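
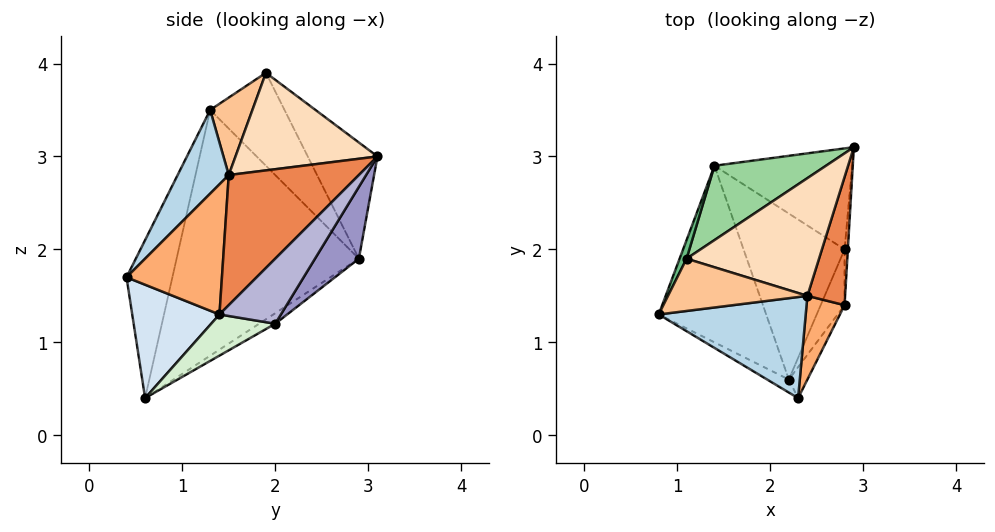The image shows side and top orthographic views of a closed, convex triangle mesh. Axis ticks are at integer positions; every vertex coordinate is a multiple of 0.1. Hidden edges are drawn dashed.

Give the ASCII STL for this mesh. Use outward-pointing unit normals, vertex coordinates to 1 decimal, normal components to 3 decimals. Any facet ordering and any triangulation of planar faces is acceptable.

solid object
 facet normal -0.582 -0.810 -0.080
  outer loop
   vertex 2.2 0.6 0.4
   vertex 2.3 0.4 1.7
   vertex 0.8 1.3 3.5
  endloop
 endfacet
 facet normal -0.915 -0.057 -0.400
  outer loop
   vertex 1.4 2.9 1.9
   vertex 2.2 0.6 0.4
   vertex 0.8 1.3 3.5
  endloop
 endfacet
 facet normal 0.365 -0.675 0.642
  outer loop
   vertex 2.4 1.5 2.8
   vertex 0.8 1.3 3.5
   vertex 2.3 0.4 1.7
  endloop
 endfacet
 facet normal 0.862 -0.487 -0.141
  outer loop
   vertex 2.8 1.4 1.3
   vertex 2.3 0.4 1.7
   vertex 2.2 0.6 0.4
  endloop
 endfacet
 facet normal 0.911 -0.318 0.264
  outer loop
   vertex 2.8 1.4 1.3
   vertex 2.9 3.1 3.0
   vertex 2.4 1.5 2.8
  endloop
 endfacet
 facet normal 0.901 -0.345 0.263
  outer loop
   vertex 2.8 1.4 1.3
   vertex 2.4 1.5 2.8
   vertex 2.3 0.4 1.7
  endloop
 endfacet
 facet normal 0.375 -0.637 0.674
  outer loop
   vertex 1.1 1.9 3.9
   vertex 0.8 1.3 3.5
   vertex 2.4 1.5 2.8
  endloop
 endfacet
 facet normal 0.570 -0.275 0.774
  outer loop
   vertex 1.1 1.9 3.9
   vertex 2.4 1.5 2.8
   vertex 2.9 3.1 3.0
  endloop
 endfacet
 facet normal -0.910 0.409 0.068
  outer loop
   vertex 1.1 1.9 3.9
   vertex 1.4 2.9 1.9
   vertex 0.8 1.3 3.5
  endloop
 endfacet
 facet normal -0.382 0.848 0.367
  outer loop
   vertex 1.1 1.9 3.9
   vertex 2.9 3.1 3.0
   vertex 1.4 2.9 1.9
  endloop
 endfacet
 facet normal -0.088 0.522 -0.848
  outer loop
   vertex 2.8 2.0 1.2
   vertex 2.2 0.6 0.4
   vertex 1.4 2.9 1.9
  endloop
 endfacet
 facet normal 0.862 -0.083 -0.500
  outer loop
   vertex 2.8 2.0 1.2
   vertex 2.8 1.4 1.3
   vertex 2.2 0.6 0.4
  endloop
 endfacet
 facet normal 0.268 0.815 -0.513
  outer loop
   vertex 2.8 2.0 1.2
   vertex 1.4 2.9 1.9
   vertex 2.9 3.1 3.0
  endloop
 endfacet
 facet normal 0.999 -0.008 -0.050
  outer loop
   vertex 2.8 2.0 1.2
   vertex 2.9 3.1 3.0
   vertex 2.8 1.4 1.3
  endloop
 endfacet
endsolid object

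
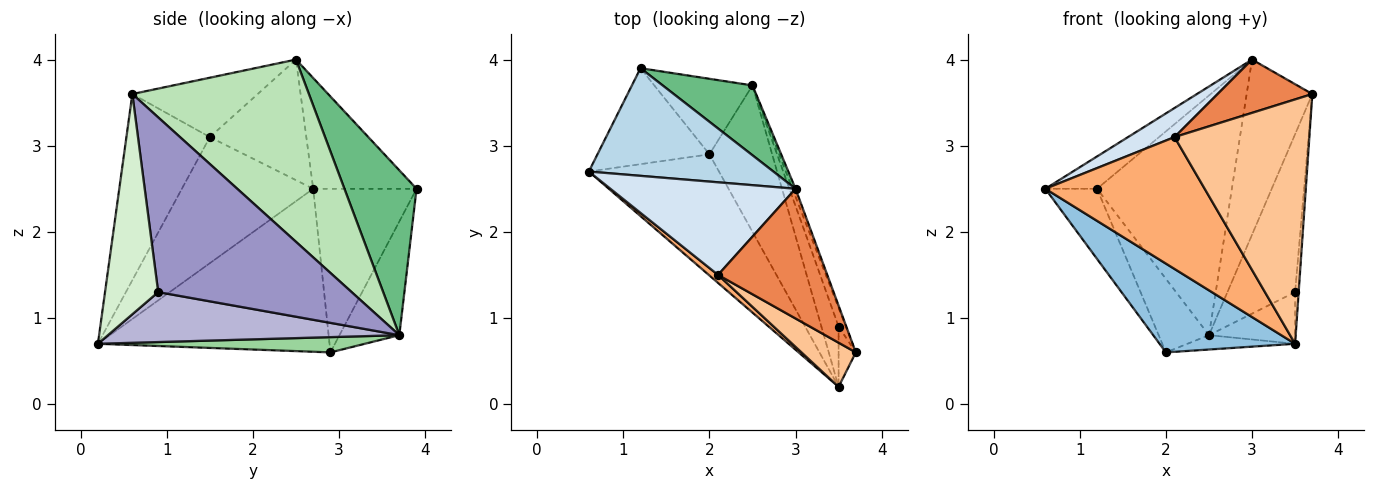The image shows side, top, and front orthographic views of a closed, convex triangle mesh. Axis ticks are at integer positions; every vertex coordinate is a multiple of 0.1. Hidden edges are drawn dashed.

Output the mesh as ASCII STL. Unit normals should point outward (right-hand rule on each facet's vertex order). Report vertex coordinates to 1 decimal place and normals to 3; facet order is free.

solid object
 facet normal -0.763 0.381 -0.522
  outer loop
   vertex 2.0 2.9 0.6
   vertex 0.6 2.7 2.5
   vertex 1.2 3.9 2.5
  endloop
 endfacet
 facet normal -0.711 -0.416 -0.567
  outer loop
   vertex 2.0 2.9 0.6
   vertex 3.5 0.2 0.7
   vertex 0.6 2.7 2.5
  endloop
 endfacet
 facet normal -0.498 0.249 0.830
  outer loop
   vertex 3.0 2.5 4.0
   vertex 1.2 3.9 2.5
   vertex 0.6 2.7 2.5
  endloop
 endfacet
 facet normal -0.528 -0.254 0.810
  outer loop
   vertex 2.1 1.5 3.1
   vertex 3.0 2.5 4.0
   vertex 0.6 2.7 2.5
  endloop
 endfacet
 facet normal -0.449 -0.339 0.826
  outer loop
   vertex 2.1 1.5 3.1
   vertex 3.7 0.6 3.6
   vertex 3.0 2.5 4.0
  endloop
 endfacet
 facet normal -0.635 -0.771 0.047
  outer loop
   vertex 2.1 1.5 3.1
   vertex 0.6 2.7 2.5
   vertex 3.5 0.2 0.7
  endloop
 endfacet
 facet normal -0.520 -0.840 0.152
  outer loop
   vertex 2.1 1.5 3.1
   vertex 3.5 0.2 0.7
   vertex 3.7 0.6 3.6
  endloop
 endfacet
 facet normal -0.638 0.537 -0.551
  outer loop
   vertex 2.5 3.7 0.8
   vertex 2.0 2.9 0.6
   vertex 1.2 3.9 2.5
  endloop
 endfacet
 facet normal 0.457 0.854 0.249
  outer loop
   vertex 2.5 3.7 0.8
   vertex 1.2 3.9 2.5
   vertex 3.0 2.5 4.0
  endloop
 endfacet
 facet normal 0.235 0.095 -0.967
  outer loop
   vertex 2.5 3.7 0.8
   vertex 3.5 0.2 0.7
   vertex 2.0 2.9 0.6
  endloop
 endfacet
 facet normal 0.937 0.349 -0.016
  outer loop
   vertex 2.5 3.7 0.8
   vertex 3.0 2.5 4.0
   vertex 3.7 0.6 3.6
  endloop
 endfacet
 facet normal 0.995 0.067 -0.078
  outer loop
   vertex 3.5 0.9 1.3
   vertex 3.7 0.6 3.6
   vertex 3.5 0.2 0.7
  endloop
 endfacet
 facet normal 0.943 0.330 -0.039
  outer loop
   vertex 3.5 0.9 1.3
   vertex 2.5 3.7 0.8
   vertex 3.7 0.6 3.6
  endloop
 endfacet
 facet normal 0.910 0.269 -0.314
  outer loop
   vertex 3.5 0.9 1.3
   vertex 3.5 0.2 0.7
   vertex 2.5 3.7 0.8
  endloop
 endfacet
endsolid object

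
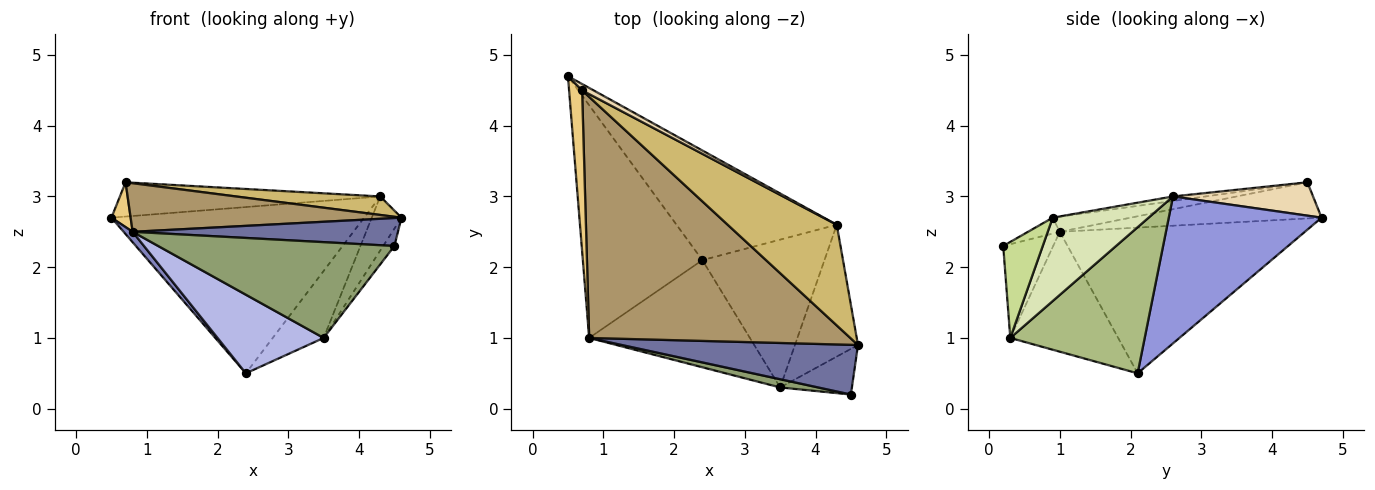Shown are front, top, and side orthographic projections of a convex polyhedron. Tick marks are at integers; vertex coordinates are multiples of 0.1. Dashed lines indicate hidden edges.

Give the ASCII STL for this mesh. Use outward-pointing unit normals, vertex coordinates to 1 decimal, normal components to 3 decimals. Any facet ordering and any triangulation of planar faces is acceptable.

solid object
 facet normal -0.059 -0.489 0.870
  outer loop
   vertex 0.8 1.0 2.5
   vertex 4.5 0.2 2.3
   vertex 4.6 0.9 2.7
  endloop
 endfacet
 facet normal -0.773 -0.028 -0.634
  outer loop
   vertex 0.8 1.0 2.5
   vertex 0.5 4.7 2.7
   vertex 2.4 2.1 0.5
  endloop
 endfacet
 facet normal 0.451 0.745 -0.492
  outer loop
   vertex 4.3 2.6 3.0
   vertex 2.4 2.1 0.5
   vertex 0.5 4.7 2.7
  endloop
 endfacet
 facet normal -0.515 -0.507 -0.691
  outer loop
   vertex 3.5 0.3 1.0
   vertex 0.8 1.0 2.5
   vertex 2.4 2.1 0.5
  endloop
 endfacet
 facet normal -0.206 -0.975 0.084
  outer loop
   vertex 3.5 0.3 1.0
   vertex 4.5 0.2 2.3
   vertex 0.8 1.0 2.5
  endloop
 endfacet
 facet normal 0.737 0.279 -0.616
  outer loop
   vertex 3.5 0.3 1.0
   vertex 2.4 2.1 0.5
   vertex 4.3 2.6 3.0
  endloop
 endfacet
 facet normal 0.781 0.222 -0.584
  outer loop
   vertex 3.5 0.3 1.0
   vertex 4.6 0.9 2.7
   vertex 4.5 0.2 2.3
  endloop
 endfacet
 facet normal 0.774 0.240 -0.586
  outer loop
   vertex 3.5 0.3 1.0
   vertex 4.3 2.6 3.0
   vertex 4.6 0.9 2.7
  endloop
 endfacet
 facet normal -0.057 -0.197 0.979
  outer loop
   vertex 0.7 4.5 3.2
   vertex 0.8 1.0 2.5
   vertex 4.6 0.9 2.7
  endloop
 endfacet
 facet normal -0.041 -0.181 0.983
  outer loop
   vertex 0.7 4.5 3.2
   vertex 4.6 0.9 2.7
   vertex 4.3 2.6 3.0
  endloop
 endfacet
 facet normal -0.937 -0.094 0.337
  outer loop
   vertex 0.7 4.5 3.2
   vertex 0.5 4.7 2.7
   vertex 0.8 1.0 2.5
  endloop
 endfacet
 facet normal 0.468 0.869 0.161
  outer loop
   vertex 0.7 4.5 3.2
   vertex 4.3 2.6 3.0
   vertex 0.5 4.7 2.7
  endloop
 endfacet
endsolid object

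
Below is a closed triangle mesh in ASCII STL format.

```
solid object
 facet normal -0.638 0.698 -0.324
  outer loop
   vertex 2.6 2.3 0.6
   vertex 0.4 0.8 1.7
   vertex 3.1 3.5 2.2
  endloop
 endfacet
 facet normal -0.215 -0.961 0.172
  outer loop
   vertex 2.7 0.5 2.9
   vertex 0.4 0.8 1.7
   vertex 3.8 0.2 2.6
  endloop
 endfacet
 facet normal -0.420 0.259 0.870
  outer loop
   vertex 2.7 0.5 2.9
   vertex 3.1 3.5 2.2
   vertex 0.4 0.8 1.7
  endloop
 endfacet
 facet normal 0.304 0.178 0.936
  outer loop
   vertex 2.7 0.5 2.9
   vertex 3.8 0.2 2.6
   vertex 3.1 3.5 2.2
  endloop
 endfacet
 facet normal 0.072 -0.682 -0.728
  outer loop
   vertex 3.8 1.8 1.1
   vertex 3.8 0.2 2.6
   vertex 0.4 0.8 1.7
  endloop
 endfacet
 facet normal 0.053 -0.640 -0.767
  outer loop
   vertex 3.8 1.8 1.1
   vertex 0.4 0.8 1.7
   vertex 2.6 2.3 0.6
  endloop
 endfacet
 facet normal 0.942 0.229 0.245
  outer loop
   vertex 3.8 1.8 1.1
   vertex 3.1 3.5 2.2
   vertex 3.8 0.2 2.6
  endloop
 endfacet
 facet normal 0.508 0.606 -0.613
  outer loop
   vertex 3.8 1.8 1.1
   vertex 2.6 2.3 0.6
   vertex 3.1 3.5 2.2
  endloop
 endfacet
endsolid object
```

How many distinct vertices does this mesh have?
6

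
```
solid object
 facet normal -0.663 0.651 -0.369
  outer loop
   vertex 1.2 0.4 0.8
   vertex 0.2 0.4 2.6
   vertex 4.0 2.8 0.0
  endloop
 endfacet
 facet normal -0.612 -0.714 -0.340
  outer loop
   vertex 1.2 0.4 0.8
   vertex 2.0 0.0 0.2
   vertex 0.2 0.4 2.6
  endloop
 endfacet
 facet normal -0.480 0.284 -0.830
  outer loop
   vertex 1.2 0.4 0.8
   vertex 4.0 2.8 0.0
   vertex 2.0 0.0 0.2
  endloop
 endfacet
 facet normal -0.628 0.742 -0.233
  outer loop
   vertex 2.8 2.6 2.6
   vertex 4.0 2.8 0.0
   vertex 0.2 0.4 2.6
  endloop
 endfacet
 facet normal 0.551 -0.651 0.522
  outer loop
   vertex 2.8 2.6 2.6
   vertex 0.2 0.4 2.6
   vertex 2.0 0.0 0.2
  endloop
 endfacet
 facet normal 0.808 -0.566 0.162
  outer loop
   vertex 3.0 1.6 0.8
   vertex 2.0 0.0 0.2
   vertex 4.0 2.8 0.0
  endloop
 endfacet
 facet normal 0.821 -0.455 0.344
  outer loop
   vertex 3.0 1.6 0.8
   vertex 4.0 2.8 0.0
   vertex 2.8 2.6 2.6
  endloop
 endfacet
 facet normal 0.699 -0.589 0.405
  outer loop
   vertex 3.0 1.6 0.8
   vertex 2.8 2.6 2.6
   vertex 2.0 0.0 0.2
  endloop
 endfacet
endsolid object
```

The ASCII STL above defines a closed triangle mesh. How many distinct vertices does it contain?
6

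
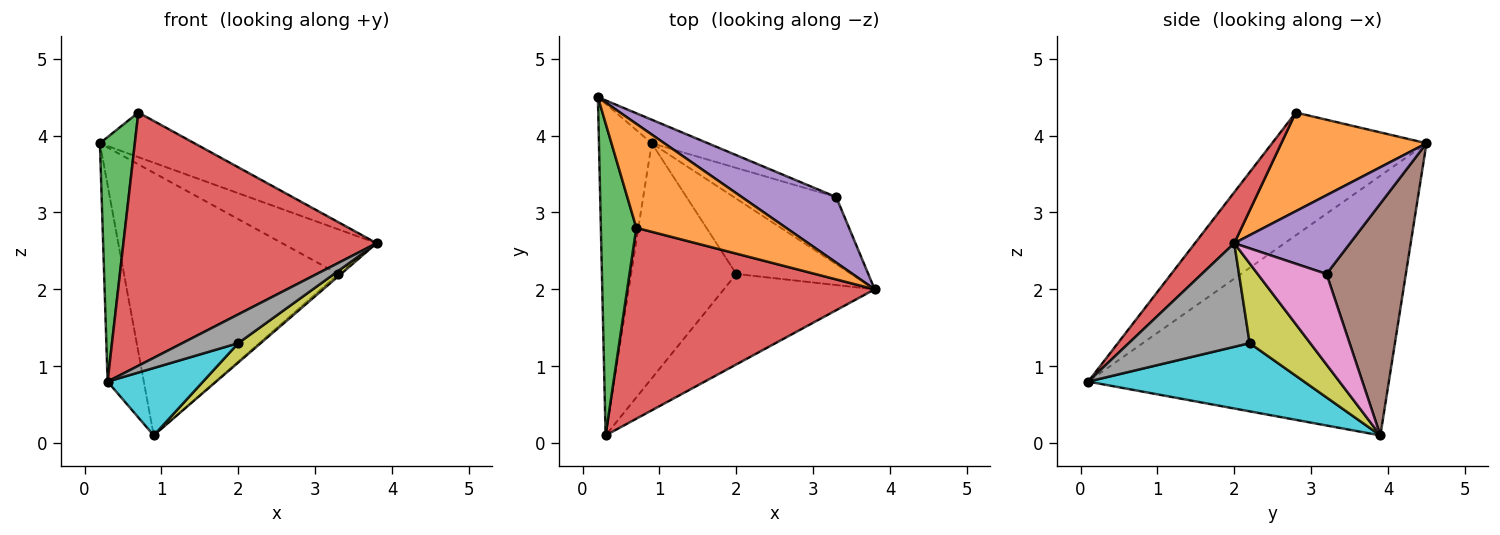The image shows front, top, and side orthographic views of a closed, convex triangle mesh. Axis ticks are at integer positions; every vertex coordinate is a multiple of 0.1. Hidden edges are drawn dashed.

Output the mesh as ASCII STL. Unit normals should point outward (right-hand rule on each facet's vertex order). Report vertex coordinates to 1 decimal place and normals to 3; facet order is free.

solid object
 facet normal -0.973 0.117 -0.198
  outer loop
   vertex 0.9 3.9 0.1
   vertex 0.3 0.1 0.8
   vertex 0.2 4.5 3.9
  endloop
 endfacet
 facet normal 0.518 0.337 0.786
  outer loop
   vertex 0.7 2.8 4.3
   vertex 3.8 2.0 2.6
   vertex 0.2 4.5 3.9
  endloop
 endfacet
 facet normal -0.939 -0.212 0.271
  outer loop
   vertex 0.7 2.8 4.3
   vertex 0.2 4.5 3.9
   vertex 0.3 0.1 0.8
  endloop
 endfacet
 facet normal 0.123 -0.793 0.597
  outer loop
   vertex 0.7 2.8 4.3
   vertex 0.3 0.1 0.8
   vertex 3.8 2.0 2.6
  endloop
 endfacet
 facet normal 0.568 0.463 0.681
  outer loop
   vertex 3.3 3.2 2.2
   vertex 0.2 4.5 3.9
   vertex 3.8 2.0 2.6
  endloop
 endfacet
 facet normal 0.346 0.935 -0.084
  outer loop
   vertex 3.3 3.2 2.2
   vertex 0.9 3.9 0.1
   vertex 0.2 4.5 3.9
  endloop
 endfacet
 facet normal 0.663 0.027 -0.748
  outer loop
   vertex 3.3 3.2 2.2
   vertex 3.8 2.0 2.6
   vertex 0.9 3.9 0.1
  endloop
 endfacet
 facet normal 0.548 -0.254 -0.797
  outer loop
   vertex 2.0 2.2 1.3
   vertex 3.8 2.0 2.6
   vertex 0.3 0.1 0.8
  endloop
 endfacet
 facet normal 0.558 -0.207 -0.804
  outer loop
   vertex 2.0 2.2 1.3
   vertex 0.9 3.9 0.1
   vertex 3.8 2.0 2.6
  endloop
 endfacet
 facet normal 0.529 -0.234 -0.816
  outer loop
   vertex 2.0 2.2 1.3
   vertex 0.3 0.1 0.8
   vertex 0.9 3.9 0.1
  endloop
 endfacet
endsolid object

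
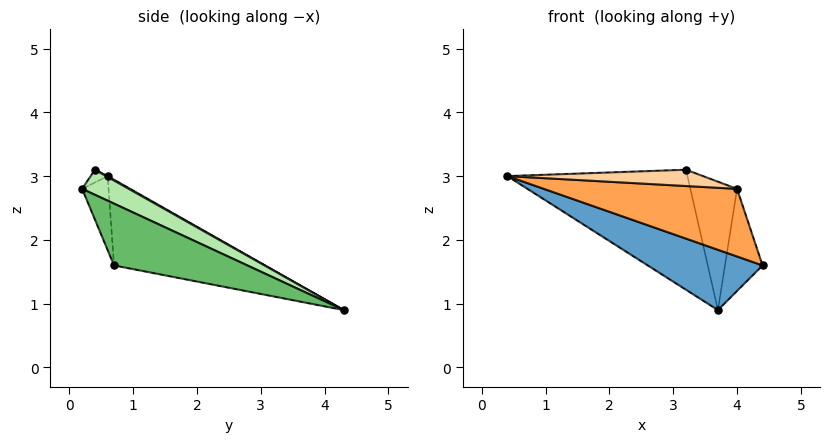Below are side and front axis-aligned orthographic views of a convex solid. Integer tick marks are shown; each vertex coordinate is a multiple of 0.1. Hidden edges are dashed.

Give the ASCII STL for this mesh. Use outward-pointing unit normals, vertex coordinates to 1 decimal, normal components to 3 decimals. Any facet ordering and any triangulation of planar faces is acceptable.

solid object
 facet normal -0.315 -0.240 -0.918
  outer loop
   vertex 3.7 4.3 0.9
   vertex 4.4 0.7 1.6
   vertex 0.4 0.6 3.0
  endloop
 endfacet
 facet normal 0.004 0.491 0.871
  outer loop
   vertex 3.2 0.4 3.1
   vertex 3.7 4.3 0.9
   vertex 0.4 0.6 3.0
  endloop
 endfacet
 facet normal -0.123 -0.901 -0.416
  outer loop
   vertex 4.0 0.2 2.8
   vertex 0.4 0.6 3.0
   vertex 4.4 0.7 1.6
  endloop
 endfacet
 facet normal -0.079 -0.914 0.397
  outer loop
   vertex 4.0 0.2 2.8
   vertex 3.2 0.4 3.1
   vertex 0.4 0.6 3.0
  endloop
 endfacet
 facet normal 0.883 0.249 0.398
  outer loop
   vertex 4.0 0.2 2.8
   vertex 4.4 0.7 1.6
   vertex 3.7 4.3 0.9
  endloop
 endfacet
 facet normal 0.408 0.408 0.816
  outer loop
   vertex 4.0 0.2 2.8
   vertex 3.7 4.3 0.9
   vertex 3.2 0.4 3.1
  endloop
 endfacet
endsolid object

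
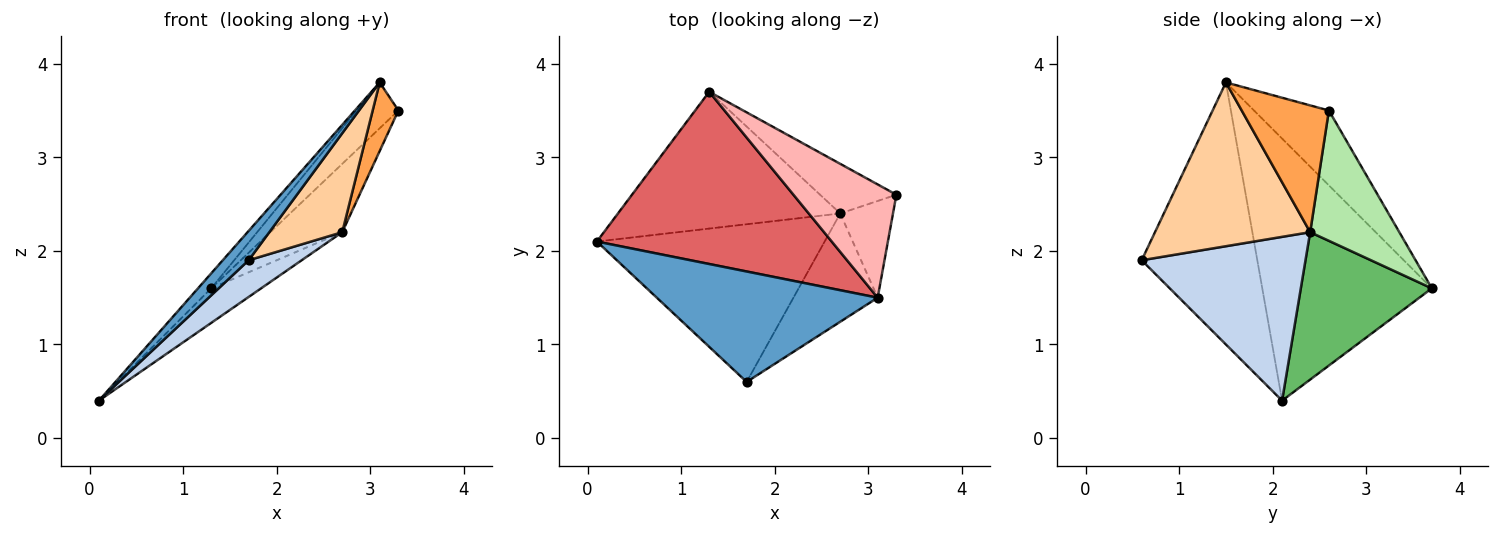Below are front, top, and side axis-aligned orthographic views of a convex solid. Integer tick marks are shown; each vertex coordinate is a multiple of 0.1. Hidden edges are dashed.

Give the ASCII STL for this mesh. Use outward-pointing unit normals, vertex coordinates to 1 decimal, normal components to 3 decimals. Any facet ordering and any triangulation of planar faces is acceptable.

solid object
 facet normal -0.754 -0.169 0.635
  outer loop
   vertex 3.1 1.5 3.8
   vertex 0.1 2.1 0.4
   vertex 1.7 0.6 1.9
  endloop
 endfacet
 facet normal 0.574 -0.186 -0.798
  outer loop
   vertex 2.7 2.4 2.2
   vertex 1.7 0.6 1.9
   vertex 0.1 2.1 0.4
  endloop
 endfacet
 facet normal 0.891 -0.263 -0.371
  outer loop
   vertex 2.7 2.4 2.2
   vertex 3.3 2.6 3.5
   vertex 3.1 1.5 3.8
  endloop
 endfacet
 facet normal 0.821 -0.386 -0.422
  outer loop
   vertex 2.7 2.4 2.2
   vertex 3.1 1.5 3.8
   vertex 1.7 0.6 1.9
  endloop
 endfacet
 facet normal 0.541 0.206 -0.816
  outer loop
   vertex 1.3 3.7 1.6
   vertex 2.7 2.4 2.2
   vertex 0.1 2.1 0.4
  endloop
 endfacet
 facet normal 0.708 0.571 -0.415
  outer loop
   vertex 1.3 3.7 1.6
   vertex 3.3 2.6 3.5
   vertex 2.7 2.4 2.2
  endloop
 endfacet
 facet normal -0.743 0.058 0.666
  outer loop
   vertex 1.3 3.7 1.6
   vertex 0.1 2.1 0.4
   vertex 3.1 1.5 3.8
  endloop
 endfacet
 facet normal -0.559 0.311 0.769
  outer loop
   vertex 1.3 3.7 1.6
   vertex 3.1 1.5 3.8
   vertex 3.3 2.6 3.5
  endloop
 endfacet
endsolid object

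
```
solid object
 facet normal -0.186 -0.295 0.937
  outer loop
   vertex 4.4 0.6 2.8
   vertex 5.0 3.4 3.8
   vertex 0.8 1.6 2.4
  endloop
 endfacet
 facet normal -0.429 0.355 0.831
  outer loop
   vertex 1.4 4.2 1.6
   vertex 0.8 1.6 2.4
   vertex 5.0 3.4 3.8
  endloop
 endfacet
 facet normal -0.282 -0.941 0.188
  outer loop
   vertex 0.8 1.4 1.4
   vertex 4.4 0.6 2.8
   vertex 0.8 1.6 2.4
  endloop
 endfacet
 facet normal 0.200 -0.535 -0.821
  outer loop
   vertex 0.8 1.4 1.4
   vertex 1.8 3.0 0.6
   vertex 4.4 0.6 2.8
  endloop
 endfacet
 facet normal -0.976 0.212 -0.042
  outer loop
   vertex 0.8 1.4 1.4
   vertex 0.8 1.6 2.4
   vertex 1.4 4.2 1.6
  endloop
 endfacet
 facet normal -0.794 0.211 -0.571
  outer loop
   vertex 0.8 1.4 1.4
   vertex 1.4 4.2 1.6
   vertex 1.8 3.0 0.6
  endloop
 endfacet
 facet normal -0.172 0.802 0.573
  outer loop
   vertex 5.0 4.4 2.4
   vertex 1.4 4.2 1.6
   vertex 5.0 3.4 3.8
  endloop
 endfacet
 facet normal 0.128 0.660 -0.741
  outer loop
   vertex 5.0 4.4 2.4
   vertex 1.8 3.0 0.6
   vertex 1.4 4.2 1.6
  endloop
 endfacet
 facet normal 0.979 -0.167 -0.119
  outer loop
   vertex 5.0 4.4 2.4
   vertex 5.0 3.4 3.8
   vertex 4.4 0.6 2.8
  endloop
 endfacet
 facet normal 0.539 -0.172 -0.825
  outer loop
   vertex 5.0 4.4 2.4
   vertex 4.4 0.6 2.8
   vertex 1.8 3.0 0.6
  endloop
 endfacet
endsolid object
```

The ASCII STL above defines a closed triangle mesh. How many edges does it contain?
15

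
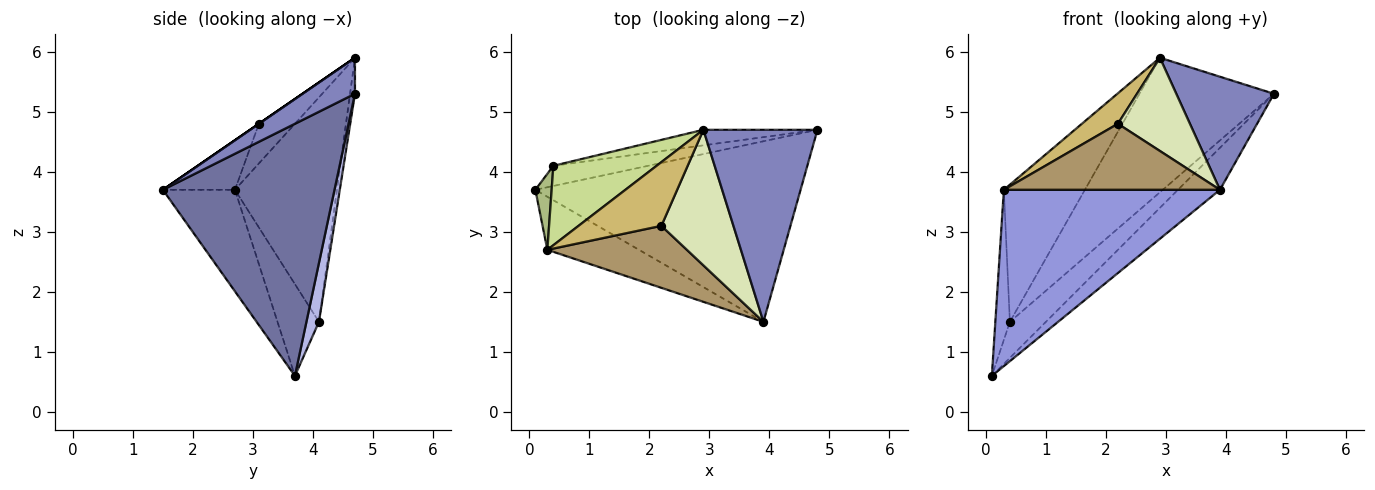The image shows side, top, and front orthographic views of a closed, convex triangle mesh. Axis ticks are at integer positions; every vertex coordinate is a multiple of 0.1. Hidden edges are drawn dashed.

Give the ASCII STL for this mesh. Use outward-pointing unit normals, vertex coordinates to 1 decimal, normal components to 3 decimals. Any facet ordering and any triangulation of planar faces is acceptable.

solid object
 facet normal 0.679 0.166 -0.715
  outer loop
   vertex 3.9 1.5 3.7
   vertex 0.1 3.7 0.6
   vertex 4.8 4.7 5.3
  endloop
 endfacet
 facet normal 0.263 -0.490 0.831
  outer loop
   vertex 2.9 4.7 5.9
   vertex 3.9 1.5 3.7
   vertex 4.8 4.7 5.3
  endloop
 endfacet
 facet normal -0.304 -0.912 -0.275
  outer loop
   vertex 0.3 2.7 3.7
   vertex 0.1 3.7 0.6
   vertex 3.9 1.5 3.7
  endloop
 endfacet
 facet normal 0.290 0.835 -0.468
  outer loop
   vertex 0.4 4.1 1.5
   vertex 4.8 4.7 5.3
   vertex 0.1 3.7 0.6
  endloop
 endfacet
 facet normal -0.036 0.993 -0.115
  outer loop
   vertex 0.4 4.1 1.5
   vertex 2.9 4.7 5.9
   vertex 4.8 4.7 5.3
  endloop
 endfacet
 facet normal -0.931 0.326 0.165
  outer loop
   vertex 0.4 4.1 1.5
   vertex 0.1 3.7 0.6
   vertex 0.3 2.7 3.7
  endloop
 endfacet
 facet normal -0.737 0.585 0.339
  outer loop
   vertex 0.4 4.1 1.5
   vertex 0.3 2.7 3.7
   vertex 2.9 4.7 5.9
  endloop
 endfacet
 facet normal 0.000 -0.567 0.824
  outer loop
   vertex 2.2 3.1 4.8
   vertex 3.9 1.5 3.7
   vertex 2.9 4.7 5.9
  endloop
 endfacet
 facet normal -0.236 -0.708 0.665
  outer loop
   vertex 2.2 3.1 4.8
   vertex 0.3 2.7 3.7
   vertex 3.9 1.5 3.7
  endloop
 endfacet
 facet normal -0.396 -0.396 0.828
  outer loop
   vertex 2.2 3.1 4.8
   vertex 2.9 4.7 5.9
   vertex 0.3 2.7 3.7
  endloop
 endfacet
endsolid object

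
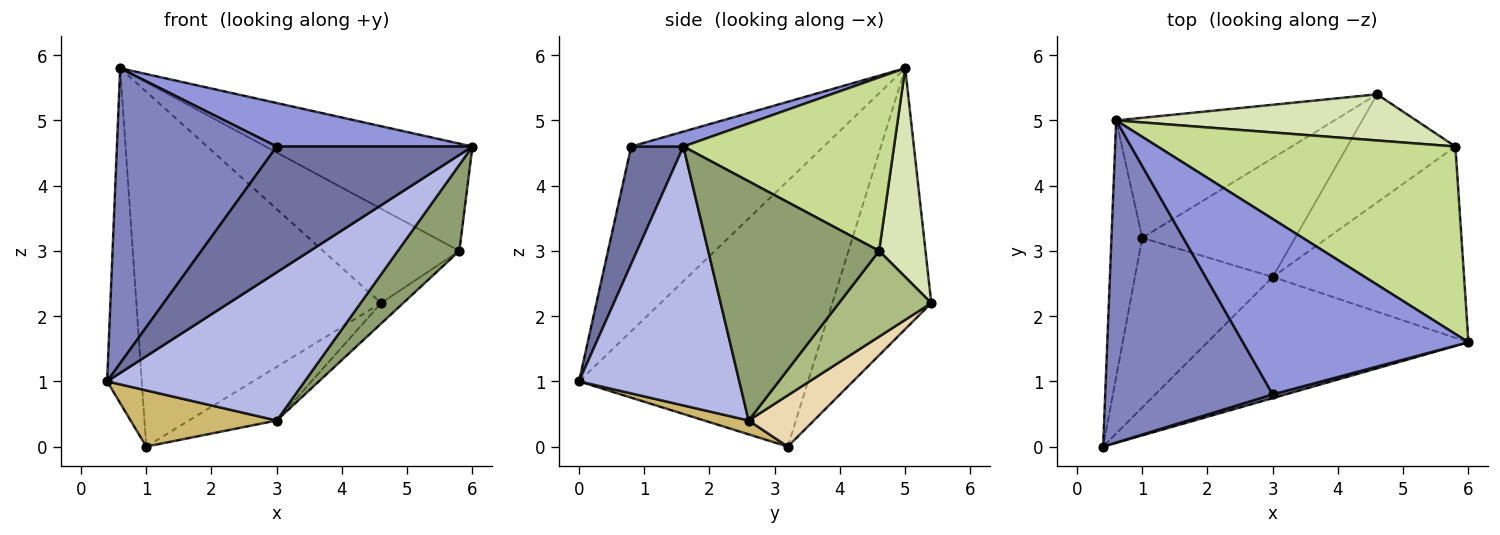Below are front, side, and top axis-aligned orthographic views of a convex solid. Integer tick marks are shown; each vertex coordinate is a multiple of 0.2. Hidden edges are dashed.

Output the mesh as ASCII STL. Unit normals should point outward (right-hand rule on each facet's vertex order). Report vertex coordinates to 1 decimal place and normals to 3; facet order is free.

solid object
 facet normal 0.258 -0.966 0.029
  outer loop
   vertex 3.0 0.8 4.6
   vertex 0.4 0.0 1.0
   vertex 6.0 1.6 4.6
  endloop
 endfacet
 facet normal -0.631 -0.524 0.572
  outer loop
   vertex 3.0 0.8 4.6
   vertex 0.6 5.0 5.8
   vertex 0.4 0.0 1.0
  endloop
 endfacet
 facet normal 0.064 -0.240 0.969
  outer loop
   vertex 3.0 0.8 4.6
   vertex 6.0 1.6 4.6
   vertex 0.6 5.0 5.8
  endloop
 endfacet
 facet normal 0.532 -0.656 -0.536
  outer loop
   vertex 3.0 2.6 0.4
   vertex 6.0 1.6 4.6
   vertex 0.4 0.0 1.0
  endloop
 endfacet
 facet normal 0.752 -0.271 -0.601
  outer loop
   vertex 5.8 4.6 3.0
   vertex 6.0 1.6 4.6
   vertex 3.0 2.6 0.4
  endloop
 endfacet
 facet normal 0.615 0.147 -0.775
  outer loop
   vertex 5.8 4.6 3.0
   vertex 3.0 2.6 0.4
   vertex 4.6 5.4 2.2
  endloop
 endfacet
 facet normal 0.451 0.443 0.775
  outer loop
   vertex 5.8 4.6 3.0
   vertex 0.6 5.0 5.8
   vertex 6.0 1.6 4.6
  endloop
 endfacet
 facet normal 0.292 0.859 0.420
  outer loop
   vertex 5.8 4.6 3.0
   vertex 4.6 5.4 2.2
   vertex 0.6 5.0 5.8
  endloop
 endfacet
 facet normal -0.982 0.149 -0.114
  outer loop
   vertex 1.0 3.2 0.0
   vertex 0.4 0.0 1.0
   vertex 0.6 5.0 5.8
  endloop
 endfacet
 facet normal 0.095 -0.313 -0.945
  outer loop
   vertex 1.0 3.2 0.0
   vertex 3.0 2.6 0.4
   vertex 0.4 0.0 1.0
  endloop
 endfacet
 facet normal -0.358 0.885 -0.299
  outer loop
   vertex 1.0 3.2 0.0
   vertex 0.6 5.0 5.8
   vertex 4.6 5.4 2.2
  endloop
 endfacet
 facet normal 0.292 0.393 -0.872
  outer loop
   vertex 1.0 3.2 0.0
   vertex 4.6 5.4 2.2
   vertex 3.0 2.6 0.4
  endloop
 endfacet
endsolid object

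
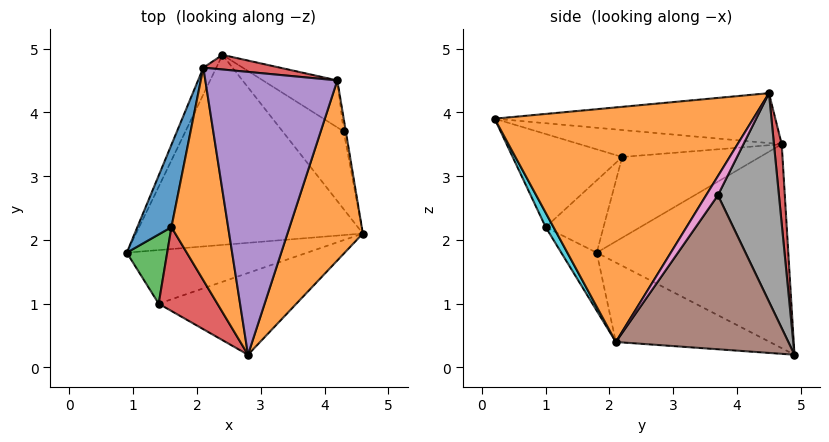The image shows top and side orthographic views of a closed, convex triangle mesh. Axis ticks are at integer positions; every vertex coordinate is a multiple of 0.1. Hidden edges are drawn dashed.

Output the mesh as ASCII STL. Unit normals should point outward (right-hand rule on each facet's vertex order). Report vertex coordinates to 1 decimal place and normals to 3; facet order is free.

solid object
 facet normal -0.314 -0.311 -0.897
  outer loop
   vertex 2.4 4.9 0.2
   vertex 4.6 2.1 0.4
   vertex 0.9 1.8 1.8
  endloop
 endfacet
 facet normal 0.902 -0.321 0.290
  outer loop
   vertex 2.8 0.2 3.9
   vertex 4.6 2.1 0.4
   vertex 4.2 4.5 4.3
  endloop
 endfacet
 facet normal -0.910 0.410 -0.058
  outer loop
   vertex 2.1 4.7 3.5
   vertex 2.4 4.9 0.2
   vertex 0.9 1.8 1.8
  endloop
 endfacet
 facet normal 0.069 0.995 0.067
  outer loop
   vertex 2.1 4.7 3.5
   vertex 4.2 4.5 4.3
   vertex 2.4 4.9 0.2
  endloop
 endfacet
 facet normal -0.354 0.028 0.935
  outer loop
   vertex 2.1 4.7 3.5
   vertex 2.8 0.2 3.9
   vertex 4.2 4.5 4.3
  endloop
 endfacet
 facet normal 0.760 0.576 -0.301
  outer loop
   vertex 4.3 3.7 2.7
   vertex 4.6 2.1 0.4
   vertex 2.4 4.9 0.2
  endloop
 endfacet
 facet normal 0.940 0.326 -0.104
  outer loop
   vertex 4.3 3.7 2.7
   vertex 4.2 4.5 4.3
   vertex 4.6 2.1 0.4
  endloop
 endfacet
 facet normal 0.739 0.620 -0.264
  outer loop
   vertex 4.3 3.7 2.7
   vertex 2.4 4.9 0.2
   vertex 4.2 4.5 4.3
  endloop
 endfacet
 facet normal -0.255 -0.555 -0.792
  outer loop
   vertex 1.4 1.0 2.2
   vertex 0.9 1.8 1.8
   vertex 4.6 2.1 0.4
  endloop
 endfacet
 facet normal 0.048 -0.888 -0.457
  outer loop
   vertex 1.4 1.0 2.2
   vertex 4.6 2.1 0.4
   vertex 2.8 0.2 3.9
  endloop
 endfacet
 facet normal -0.911 0.151 0.385
  outer loop
   vertex 1.6 2.2 3.3
   vertex 2.1 4.7 3.5
   vertex 0.9 1.8 1.8
  endloop
 endfacet
 facet normal -0.429 0.014 0.903
  outer loop
   vertex 1.6 2.2 3.3
   vertex 2.8 0.2 3.9
   vertex 2.1 4.7 3.5
  endloop
 endfacet
 facet normal -0.836 -0.289 0.467
  outer loop
   vertex 1.6 2.2 3.3
   vertex 0.9 1.8 1.8
   vertex 1.4 1.0 2.2
  endloop
 endfacet
 facet normal -0.799 -0.328 0.504
  outer loop
   vertex 1.6 2.2 3.3
   vertex 1.4 1.0 2.2
   vertex 2.8 0.2 3.9
  endloop
 endfacet
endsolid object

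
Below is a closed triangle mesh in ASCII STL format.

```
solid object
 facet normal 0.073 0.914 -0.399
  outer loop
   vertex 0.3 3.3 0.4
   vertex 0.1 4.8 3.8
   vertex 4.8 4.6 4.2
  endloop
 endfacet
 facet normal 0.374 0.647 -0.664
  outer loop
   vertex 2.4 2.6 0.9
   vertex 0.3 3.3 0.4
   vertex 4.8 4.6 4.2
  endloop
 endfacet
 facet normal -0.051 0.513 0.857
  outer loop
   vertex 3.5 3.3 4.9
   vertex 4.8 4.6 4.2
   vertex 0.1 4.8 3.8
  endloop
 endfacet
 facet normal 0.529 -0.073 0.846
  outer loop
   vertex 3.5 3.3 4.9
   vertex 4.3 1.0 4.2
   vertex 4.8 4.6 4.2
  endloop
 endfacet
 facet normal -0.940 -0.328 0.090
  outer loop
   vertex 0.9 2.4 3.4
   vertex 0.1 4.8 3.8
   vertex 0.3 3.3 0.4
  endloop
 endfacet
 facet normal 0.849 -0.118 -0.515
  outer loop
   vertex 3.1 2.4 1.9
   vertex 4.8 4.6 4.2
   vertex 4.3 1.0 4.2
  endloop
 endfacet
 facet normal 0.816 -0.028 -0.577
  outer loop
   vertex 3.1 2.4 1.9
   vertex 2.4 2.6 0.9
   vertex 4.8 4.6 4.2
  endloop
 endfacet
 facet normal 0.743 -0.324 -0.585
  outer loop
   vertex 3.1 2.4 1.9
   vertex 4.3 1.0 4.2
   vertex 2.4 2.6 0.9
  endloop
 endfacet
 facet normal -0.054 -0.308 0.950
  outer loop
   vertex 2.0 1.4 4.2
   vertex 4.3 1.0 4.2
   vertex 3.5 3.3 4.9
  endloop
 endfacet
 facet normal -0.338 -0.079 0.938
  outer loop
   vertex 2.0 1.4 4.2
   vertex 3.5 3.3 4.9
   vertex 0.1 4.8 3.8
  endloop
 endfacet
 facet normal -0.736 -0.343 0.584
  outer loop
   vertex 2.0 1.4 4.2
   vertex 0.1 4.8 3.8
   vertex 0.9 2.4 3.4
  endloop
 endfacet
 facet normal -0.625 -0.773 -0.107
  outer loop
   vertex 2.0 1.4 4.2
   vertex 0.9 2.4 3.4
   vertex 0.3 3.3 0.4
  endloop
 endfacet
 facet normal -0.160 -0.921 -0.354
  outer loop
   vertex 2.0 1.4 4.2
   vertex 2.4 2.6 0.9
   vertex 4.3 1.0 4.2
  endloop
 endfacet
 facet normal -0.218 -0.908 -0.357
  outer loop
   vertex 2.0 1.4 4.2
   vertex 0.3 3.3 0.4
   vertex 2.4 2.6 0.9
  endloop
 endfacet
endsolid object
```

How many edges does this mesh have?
21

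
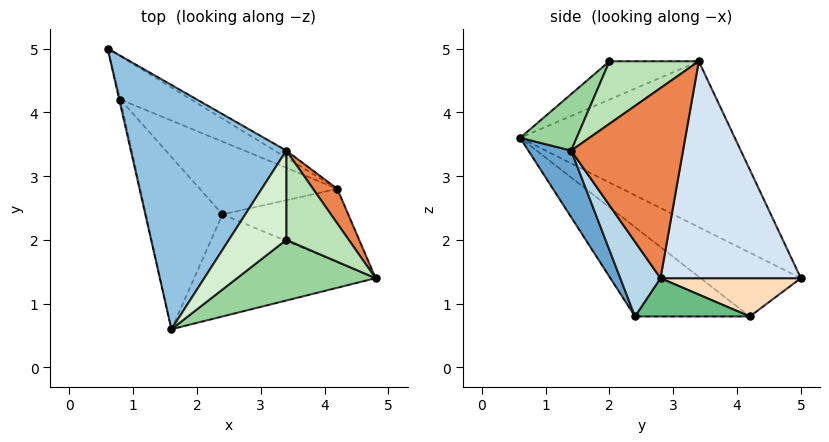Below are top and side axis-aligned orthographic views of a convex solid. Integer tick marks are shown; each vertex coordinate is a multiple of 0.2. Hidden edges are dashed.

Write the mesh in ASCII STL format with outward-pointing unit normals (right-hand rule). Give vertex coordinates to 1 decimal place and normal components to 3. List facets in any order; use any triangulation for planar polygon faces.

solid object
 facet normal 0.182 -0.850 -0.495
  outer loop
   vertex 2.4 2.4 0.8
   vertex 4.8 1.4 3.4
   vertex 1.6 0.6 3.6
  endloop
 endfacet
 facet normal -0.719 0.173 0.673
  outer loop
   vertex 3.4 3.4 4.8
   vertex 0.6 5.0 1.4
   vertex 1.6 0.6 3.6
  endloop
 endfacet
 facet normal 0.360 -0.710 -0.605
  outer loop
   vertex 4.2 2.8 1.4
   vertex 4.8 1.4 3.4
   vertex 2.4 2.4 0.8
  endloop
 endfacet
 facet normal 0.521 0.853 -0.028
  outer loop
   vertex 4.2 2.8 1.4
   vertex 0.6 5.0 1.4
   vertex 3.4 3.4 4.8
  endloop
 endfacet
 facet normal 0.848 0.518 0.108
  outer loop
   vertex 4.2 2.8 1.4
   vertex 3.4 3.4 4.8
   vertex 4.8 1.4 3.4
  endloop
 endfacet
 facet normal -0.973 -0.230 -0.018
  outer loop
   vertex 0.8 4.2 0.8
   vertex 1.6 0.6 3.6
   vertex 0.6 5.0 1.4
  endloop
 endfacet
 facet normal -0.629 -0.559 -0.539
  outer loop
   vertex 0.8 4.2 0.8
   vertex 2.4 2.4 0.8
   vertex 1.6 0.6 3.6
  endloop
 endfacet
 facet normal 0.375 0.614 -0.694
  outer loop
   vertex 0.8 4.2 0.8
   vertex 0.6 5.0 1.4
   vertex 4.2 2.8 1.4
  endloop
 endfacet
 facet normal 0.261 0.232 -0.937
  outer loop
   vertex 0.8 4.2 0.8
   vertex 4.2 2.8 1.4
   vertex 2.4 2.4 0.8
  endloop
 endfacet
 facet normal 0.233 -0.788 0.570
  outer loop
   vertex 3.4 2.0 4.8
   vertex 1.6 0.6 3.6
   vertex 4.8 1.4 3.4
  endloop
 endfacet
 facet normal 0.707 0.000 0.707
  outer loop
   vertex 3.4 2.0 4.8
   vertex 4.8 1.4 3.4
   vertex 3.4 3.4 4.8
  endloop
 endfacet
 facet normal -0.555 0.000 0.832
  outer loop
   vertex 3.4 2.0 4.8
   vertex 3.4 3.4 4.8
   vertex 1.6 0.6 3.6
  endloop
 endfacet
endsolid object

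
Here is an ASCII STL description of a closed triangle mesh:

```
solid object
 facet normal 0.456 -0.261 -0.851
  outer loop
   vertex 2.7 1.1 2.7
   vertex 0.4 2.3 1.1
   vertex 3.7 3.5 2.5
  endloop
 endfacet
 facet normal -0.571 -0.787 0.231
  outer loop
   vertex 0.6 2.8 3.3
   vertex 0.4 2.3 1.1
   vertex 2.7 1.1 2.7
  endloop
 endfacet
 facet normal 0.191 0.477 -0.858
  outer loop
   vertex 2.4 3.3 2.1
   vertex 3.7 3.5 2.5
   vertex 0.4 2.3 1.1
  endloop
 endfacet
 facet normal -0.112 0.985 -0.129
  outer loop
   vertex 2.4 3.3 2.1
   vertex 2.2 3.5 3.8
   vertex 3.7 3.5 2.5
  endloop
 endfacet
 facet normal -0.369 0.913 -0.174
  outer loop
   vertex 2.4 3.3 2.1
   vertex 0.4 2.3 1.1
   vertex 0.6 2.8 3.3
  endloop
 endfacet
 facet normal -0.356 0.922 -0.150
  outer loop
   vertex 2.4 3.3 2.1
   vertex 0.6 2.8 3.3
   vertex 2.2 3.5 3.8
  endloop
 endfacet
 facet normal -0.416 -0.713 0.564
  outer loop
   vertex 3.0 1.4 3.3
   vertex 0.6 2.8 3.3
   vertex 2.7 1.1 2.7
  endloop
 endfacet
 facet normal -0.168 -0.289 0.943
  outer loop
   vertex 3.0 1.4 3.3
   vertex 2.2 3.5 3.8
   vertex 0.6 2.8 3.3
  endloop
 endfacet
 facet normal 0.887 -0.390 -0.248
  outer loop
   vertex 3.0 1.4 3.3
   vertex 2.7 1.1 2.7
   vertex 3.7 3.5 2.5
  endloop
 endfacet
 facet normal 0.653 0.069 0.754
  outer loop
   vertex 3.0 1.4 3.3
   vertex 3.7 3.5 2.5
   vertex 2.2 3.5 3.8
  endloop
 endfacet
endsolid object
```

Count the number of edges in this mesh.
15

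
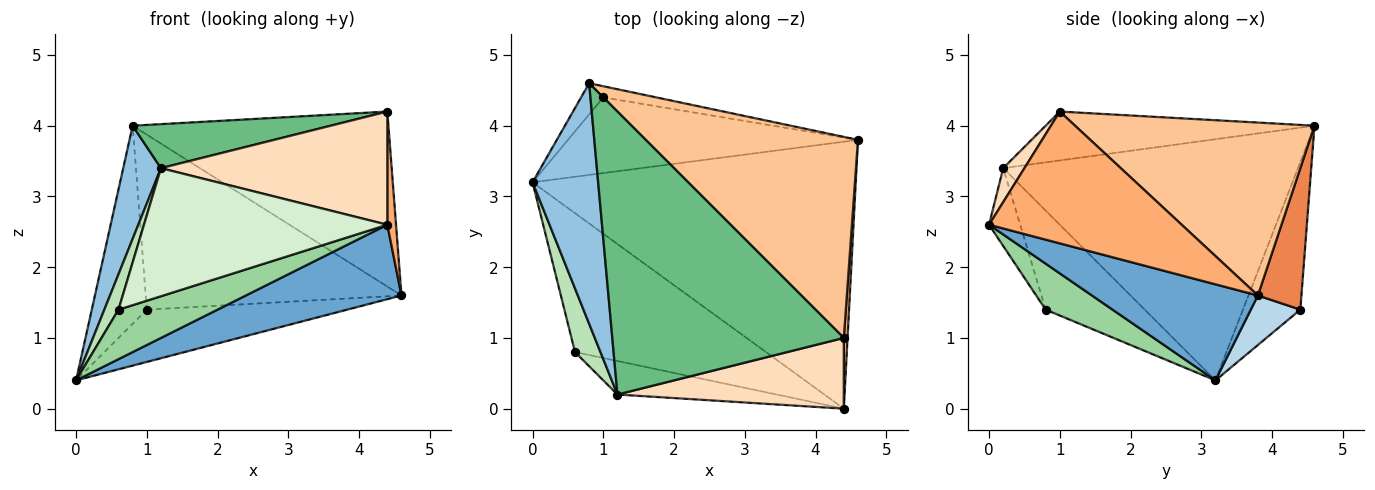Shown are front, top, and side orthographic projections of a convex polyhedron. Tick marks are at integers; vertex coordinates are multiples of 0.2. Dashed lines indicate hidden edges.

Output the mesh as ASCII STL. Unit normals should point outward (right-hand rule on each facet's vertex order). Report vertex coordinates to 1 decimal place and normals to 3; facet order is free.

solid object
 facet normal 0.275 -0.258 -0.926
  outer loop
   vertex 4.4 0.0 2.6
   vertex 0.0 3.2 0.4
   vertex 4.6 3.8 1.6
  endloop
 endfacet
 facet normal -0.958 -0.123 0.260
  outer loop
   vertex 1.2 0.2 3.4
   vertex 0.8 4.6 4.0
   vertex 0.0 3.2 0.4
  endloop
 endfacet
 facet normal 0.139 0.563 -0.815
  outer loop
   vertex 1.0 4.4 1.4
   vertex 4.6 3.8 1.6
   vertex 0.0 3.2 0.4
  endloop
 endfacet
 facet normal -0.718 0.688 -0.108
  outer loop
   vertex 1.0 4.4 1.4
   vertex 0.0 3.2 0.4
   vertex 0.8 4.6 4.0
  endloop
 endfacet
 facet normal 0.167 0.984 -0.063
  outer loop
   vertex 1.0 4.4 1.4
   vertex 0.8 4.6 4.0
   vertex 4.6 3.8 1.6
  endloop
 endfacet
 facet normal 0.999 -0.045 0.028
  outer loop
   vertex 4.4 1.0 4.2
   vertex 4.4 0.0 2.6
   vertex 4.6 3.8 1.6
  endloop
 endfacet
 facet normal 0.524 0.559 0.643
  outer loop
   vertex 4.4 1.0 4.2
   vertex 4.6 3.8 1.6
   vertex 0.8 4.6 4.0
  endloop
 endfacet
 facet normal 0.079 -0.845 0.528
  outer loop
   vertex 4.4 1.0 4.2
   vertex 1.2 0.2 3.4
   vertex 4.4 0.0 2.6
  endloop
 endfacet
 facet normal -0.204 -0.150 0.967
  outer loop
   vertex 4.4 1.0 4.2
   vertex 0.8 4.6 4.0
   vertex 1.2 0.2 3.4
  endloop
 endfacet
 facet normal 0.221 -0.327 -0.919
  outer loop
   vertex 0.6 0.8 1.4
   vertex 0.0 3.2 0.4
   vertex 4.4 0.0 2.6
  endloop
 endfacet
 facet normal -0.959 -0.137 0.247
  outer loop
   vertex 0.6 0.8 1.4
   vertex 1.2 0.2 3.4
   vertex 0.0 3.2 0.4
  endloop
 endfacet
 facet normal -0.123 -0.960 -0.251
  outer loop
   vertex 0.6 0.8 1.4
   vertex 4.4 0.0 2.6
   vertex 1.2 0.2 3.4
  endloop
 endfacet
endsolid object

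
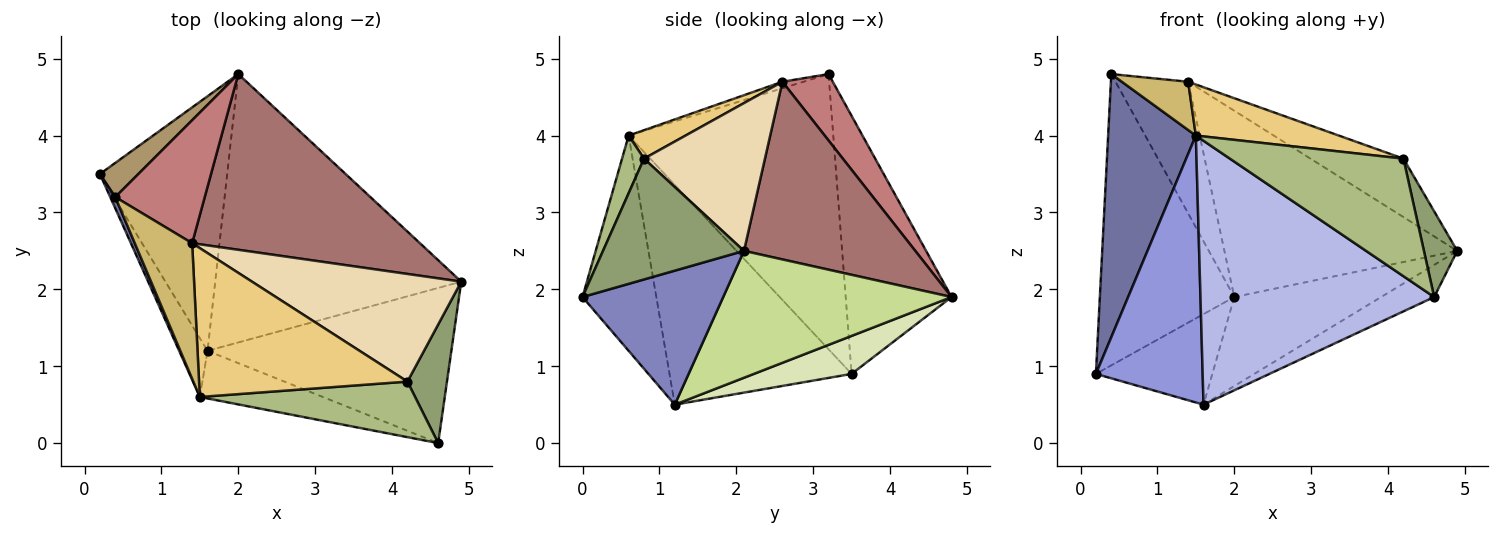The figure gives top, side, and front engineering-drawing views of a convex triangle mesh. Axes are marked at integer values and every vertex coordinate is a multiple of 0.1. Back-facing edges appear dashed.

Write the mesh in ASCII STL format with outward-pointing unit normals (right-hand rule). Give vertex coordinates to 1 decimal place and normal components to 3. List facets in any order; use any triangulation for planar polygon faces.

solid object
 facet normal -0.919 -0.394 0.017
  outer loop
   vertex 1.5 0.6 4.0
   vertex 0.4 3.2 4.8
   vertex 0.2 3.5 0.9
  endloop
 endfacet
 facet normal 0.474 0.179 -0.862
  outer loop
   vertex 1.6 1.2 0.5
   vertex 4.9 2.1 2.5
   vertex 4.6 0.0 1.9
  endloop
 endfacet
 facet normal -0.857 -0.503 -0.111
  outer loop
   vertex 1.6 1.2 0.5
   vertex 1.5 0.6 4.0
   vertex 0.2 3.5 0.9
  endloop
 endfacet
 facet normal -0.297 -0.940 -0.170
  outer loop
   vertex 1.6 1.2 0.5
   vertex 4.6 0.0 1.9
   vertex 1.5 0.6 4.0
  endloop
 endfacet
 facet normal 0.927 -0.219 0.303
  outer loop
   vertex 4.2 0.8 3.7
   vertex 4.6 0.0 1.9
   vertex 4.9 2.1 2.5
  endloop
 endfacet
 facet normal 0.114 -0.898 0.424
  outer loop
   vertex 4.2 0.8 3.7
   vertex 1.5 0.6 4.0
   vertex 4.6 0.0 1.9
  endloop
 endfacet
 facet normal 0.440 0.283 -0.853
  outer loop
   vertex 2.0 4.8 1.9
   vertex 4.9 2.1 2.5
   vertex 1.6 1.2 0.5
  endloop
 endfacet
 facet normal 0.271 0.323 -0.907
  outer loop
   vertex 2.0 4.8 1.9
   vertex 1.6 1.2 0.5
   vertex 0.2 3.5 0.9
  endloop
 endfacet
 facet normal -0.616 0.782 0.092
  outer loop
   vertex 2.0 4.8 1.9
   vertex 0.2 3.5 0.9
   vertex 0.4 3.2 4.8
  endloop
 endfacet
 facet normal -0.106 -0.333 0.937
  outer loop
   vertex 1.4 2.6 4.7
   vertex 0.4 3.2 4.8
   vertex 1.5 0.6 4.0
  endloop
 endfacet
 facet normal 0.128 -0.322 0.938
  outer loop
   vertex 1.4 2.6 4.7
   vertex 1.5 0.6 4.0
   vertex 4.2 0.8 3.7
  endloop
 endfacet
 facet normal 0.527 0.405 0.747
  outer loop
   vertex 1.4 2.6 4.7
   vertex 4.2 0.8 3.7
   vertex 4.9 2.1 2.5
  endloop
 endfacet
 facet normal 0.472 0.641 0.605
  outer loop
   vertex 1.4 2.6 4.7
   vertex 4.9 2.1 2.5
   vertex 2.0 4.8 1.9
  endloop
 endfacet
 facet normal 0.452 0.652 0.609
  outer loop
   vertex 1.4 2.6 4.7
   vertex 2.0 4.8 1.9
   vertex 0.4 3.2 4.8
  endloop
 endfacet
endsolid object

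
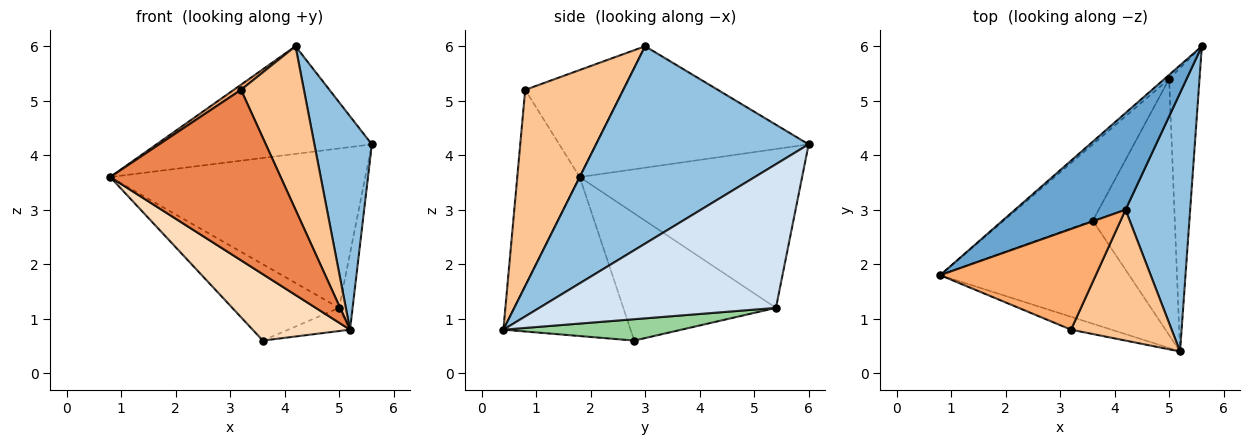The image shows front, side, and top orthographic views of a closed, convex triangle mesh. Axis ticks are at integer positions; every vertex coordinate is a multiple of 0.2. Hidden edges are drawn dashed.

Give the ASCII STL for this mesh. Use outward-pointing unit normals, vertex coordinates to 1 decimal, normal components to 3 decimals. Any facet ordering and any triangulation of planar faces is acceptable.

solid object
 facet normal -0.592 0.599 0.539
  outer loop
   vertex 4.2 3.0 6.0
   vertex 5.6 6.0 4.2
   vertex 0.8 1.8 3.6
  endloop
 endfacet
 facet normal 0.920 -0.249 0.301
  outer loop
   vertex 4.2 3.0 6.0
   vertex 5.2 0.4 0.8
   vertex 5.6 6.0 4.2
  endloop
 endfacet
 facet normal -0.657 0.754 -0.019
  outer loop
   vertex 5.0 5.4 1.2
   vertex 0.8 1.8 3.6
   vertex 5.6 6.0 4.2
  endloop
 endfacet
 facet normal 0.977 0.056 -0.206
  outer loop
   vertex 5.0 5.4 1.2
   vertex 5.6 6.0 4.2
   vertex 5.2 0.4 0.8
  endloop
 endfacet
 facet normal -0.343 -0.937 -0.071
  outer loop
   vertex 3.2 0.8 5.2
   vertex 0.8 1.8 3.6
   vertex 5.2 0.4 0.8
  endloop
 endfacet
 facet normal -0.566 -0.042 0.823
  outer loop
   vertex 3.2 0.8 5.2
   vertex 4.2 3.0 6.0
   vertex 0.8 1.8 3.6
  endloop
 endfacet
 facet normal 0.773 -0.495 0.396
  outer loop
   vertex 3.2 0.8 5.2
   vertex 5.2 0.4 0.8
   vertex 4.2 3.0 6.0
  endloop
 endfacet
 facet normal -0.577 -0.442 -0.686
  outer loop
   vertex 3.6 2.8 0.6
   vertex 5.2 0.4 0.8
   vertex 0.8 1.8 3.6
  endloop
 endfacet
 facet normal -0.711 0.497 -0.497
  outer loop
   vertex 3.6 2.8 0.6
   vertex 0.8 1.8 3.6
   vertex 5.0 5.4 1.2
  endloop
 endfacet
 facet normal 0.251 0.087 -0.964
  outer loop
   vertex 3.6 2.8 0.6
   vertex 5.0 5.4 1.2
   vertex 5.2 0.4 0.8
  endloop
 endfacet
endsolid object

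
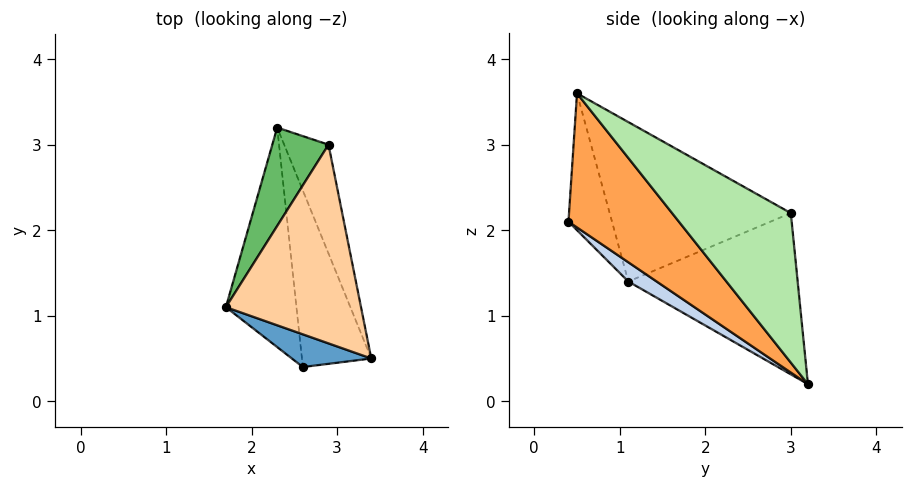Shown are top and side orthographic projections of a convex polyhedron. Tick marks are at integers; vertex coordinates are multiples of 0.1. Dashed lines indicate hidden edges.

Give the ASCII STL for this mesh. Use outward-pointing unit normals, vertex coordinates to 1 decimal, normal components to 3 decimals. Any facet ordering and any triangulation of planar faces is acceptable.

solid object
 facet normal -0.738 -0.521 0.429
  outer loop
   vertex 2.6 0.4 2.1
   vertex 3.4 0.5 3.6
   vertex 1.7 1.1 1.4
  endloop
 endfacet
 facet normal 0.223 -0.531 -0.818
  outer loop
   vertex 2.6 0.4 2.1
   vertex 1.7 1.1 1.4
   vertex 2.3 3.2 0.2
  endloop
 endfacet
 facet normal 0.868 -0.212 -0.449
  outer loop
   vertex 2.6 0.4 2.1
   vertex 2.3 3.2 0.2
   vertex 3.4 0.5 3.6
  endloop
 endfacet
 facet normal -0.747 0.205 0.633
  outer loop
   vertex 2.9 3.0 2.2
   vertex 1.7 1.1 1.4
   vertex 3.4 0.5 3.6
  endloop
 endfacet
 facet normal -0.859 0.416 0.299
  outer loop
   vertex 2.9 3.0 2.2
   vertex 2.3 3.2 0.2
   vertex 1.7 1.1 1.4
  endloop
 endfacet
 facet normal 0.958 0.032 -0.284
  outer loop
   vertex 2.9 3.0 2.2
   vertex 3.4 0.5 3.6
   vertex 2.3 3.2 0.2
  endloop
 endfacet
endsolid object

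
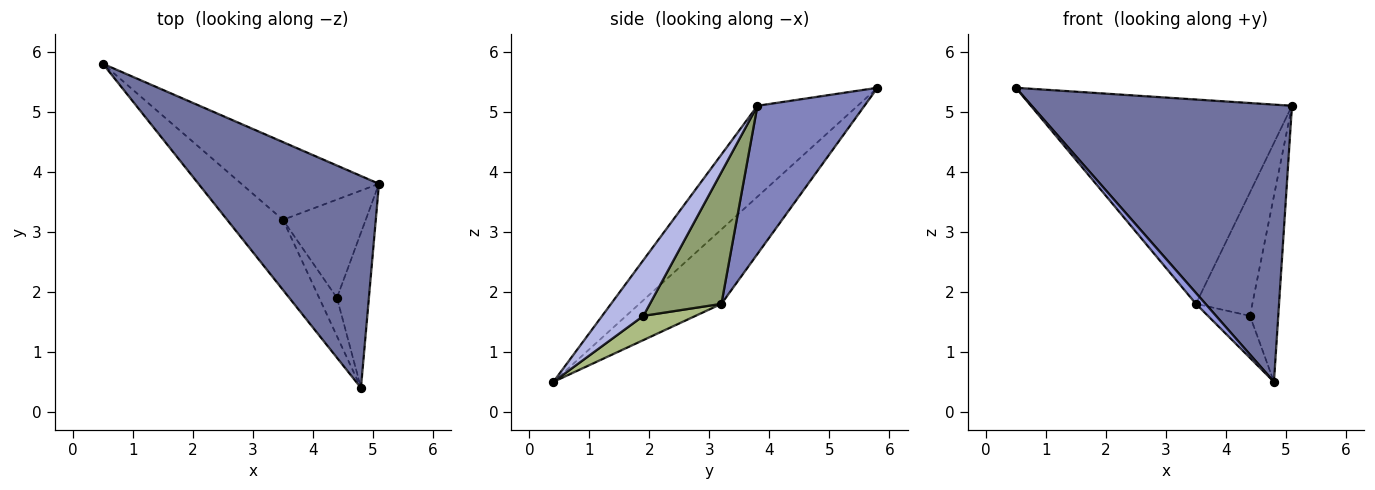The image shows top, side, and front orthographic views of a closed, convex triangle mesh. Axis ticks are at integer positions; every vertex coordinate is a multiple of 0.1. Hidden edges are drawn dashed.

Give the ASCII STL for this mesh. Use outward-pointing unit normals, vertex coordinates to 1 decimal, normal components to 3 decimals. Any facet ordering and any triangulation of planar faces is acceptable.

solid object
 facet normal -0.292 -0.760 0.581
  outer loop
   vertex 4.8 0.4 0.5
   vertex 5.1 3.8 5.1
   vertex 0.5 5.8 5.4
  endloop
 endfacet
 facet normal 0.358 0.873 -0.332
  outer loop
   vertex 3.5 3.2 1.8
   vertex 0.5 5.8 5.4
   vertex 5.1 3.8 5.1
  endloop
 endfacet
 facet normal -0.797 -0.093 -0.597
  outer loop
   vertex 3.5 3.2 1.8
   vertex 4.8 0.4 0.5
   vertex 0.5 5.8 5.4
  endloop
 endfacet
 facet normal 0.745 0.512 -0.427
  outer loop
   vertex 4.4 1.9 1.6
   vertex 5.1 3.8 5.1
   vertex 4.8 0.4 0.5
  endloop
 endfacet
 facet normal 0.704 0.555 -0.442
  outer loop
   vertex 4.4 1.9 1.6
   vertex 3.5 3.2 1.8
   vertex 5.1 3.8 5.1
  endloop
 endfacet
 facet normal 0.676 0.544 -0.497
  outer loop
   vertex 4.4 1.9 1.6
   vertex 4.8 0.4 0.5
   vertex 3.5 3.2 1.8
  endloop
 endfacet
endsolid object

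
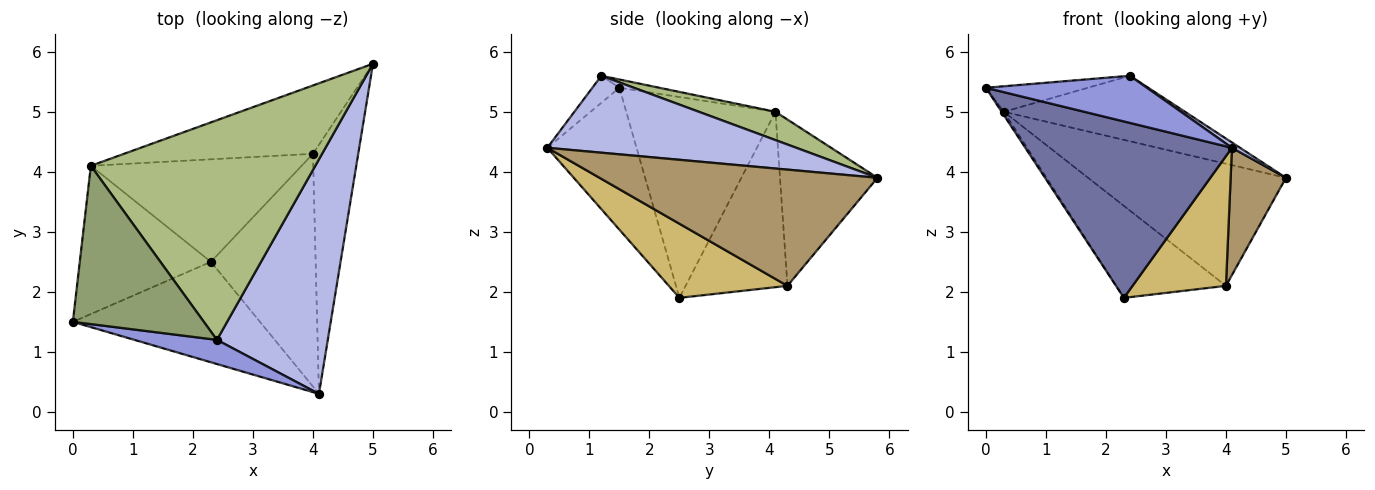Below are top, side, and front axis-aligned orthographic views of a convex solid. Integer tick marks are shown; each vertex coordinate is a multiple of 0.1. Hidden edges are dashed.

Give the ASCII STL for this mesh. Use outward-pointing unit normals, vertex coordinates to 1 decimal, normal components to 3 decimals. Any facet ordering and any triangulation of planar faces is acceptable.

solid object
 facet normal -0.351 -0.814 -0.463
  outer loop
   vertex 2.3 2.5 1.9
   vertex 4.1 0.3 4.4
   vertex 0.0 1.5 5.4
  endloop
 endfacet
 facet normal -0.837 0.013 -0.547
  outer loop
   vertex 0.3 4.1 5.0
   vertex 2.3 2.5 1.9
   vertex 0.0 1.5 5.4
  endloop
 endfacet
 facet normal -0.148 -0.880 0.451
  outer loop
   vertex 2.4 1.2 5.6
   vertex 0.0 1.5 5.4
   vertex 4.1 0.3 4.4
  endloop
 endfacet
 facet normal 0.570 -0.019 0.821
  outer loop
   vertex 2.4 1.2 5.6
   vertex 4.1 0.3 4.4
   vertex 5.0 5.8 3.9
  endloop
 endfacet
 facet normal -0.062 0.159 0.985
  outer loop
   vertex 2.4 1.2 5.6
   vertex 0.3 4.1 5.0
   vertex 0.0 1.5 5.4
  endloop
 endfacet
 facet normal 0.120 0.284 0.951
  outer loop
   vertex 2.4 1.2 5.6
   vertex 5.0 5.8 3.9
   vertex 0.3 4.1 5.0
  endloop
 endfacet
 facet normal -0.395 0.802 -0.449
  outer loop
   vertex 4.0 4.3 2.1
   vertex 0.3 4.1 5.0
   vertex 5.0 5.8 3.9
  endloop
 endfacet
 facet normal -0.527 0.568 -0.633
  outer loop
   vertex 4.0 4.3 2.1
   vertex 2.3 2.5 1.9
   vertex 0.3 4.1 5.0
  endloop
 endfacet
 facet normal 0.916 -0.182 -0.357
  outer loop
   vertex 4.0 4.3 2.1
   vertex 5.0 5.8 3.9
   vertex 4.1 0.3 4.4
  endloop
 endfacet
 facet normal 0.526 -0.414 -0.743
  outer loop
   vertex 4.0 4.3 2.1
   vertex 4.1 0.3 4.4
   vertex 2.3 2.5 1.9
  endloop
 endfacet
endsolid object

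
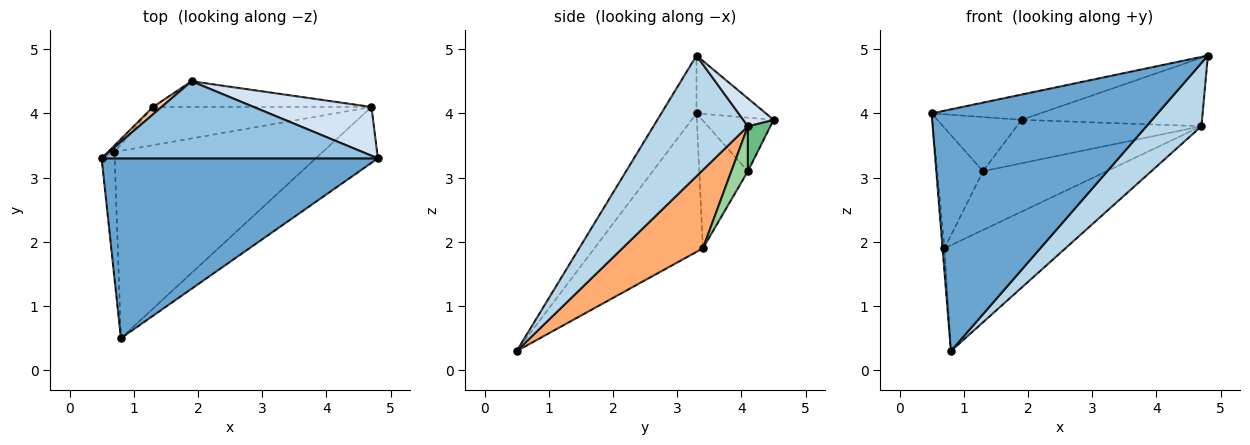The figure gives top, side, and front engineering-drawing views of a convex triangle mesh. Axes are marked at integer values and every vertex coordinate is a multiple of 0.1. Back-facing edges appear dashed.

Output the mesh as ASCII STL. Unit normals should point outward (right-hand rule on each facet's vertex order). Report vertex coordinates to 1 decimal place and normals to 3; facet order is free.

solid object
 facet normal -0.124 -0.796 0.592
  outer loop
   vertex 0.8 0.5 0.3
   vertex 4.8 3.3 4.9
   vertex 0.5 3.3 4.0
  endloop
 endfacet
 facet normal -0.195 0.305 0.932
  outer loop
   vertex 1.9 4.5 3.9
   vertex 0.5 3.3 4.0
   vertex 4.8 3.3 4.9
  endloop
 endfacet
 facet normal 0.789 -0.460 -0.406
  outer loop
   vertex 4.7 4.1 3.8
   vertex 4.8 3.3 4.9
   vertex 0.8 0.5 0.3
  endloop
 endfacet
 facet normal 0.136 0.807 0.575
  outer loop
   vertex 4.7 4.1 3.8
   vertex 1.9 4.5 3.9
   vertex 4.8 3.3 4.9
  endloop
 endfacet
 facet normal -0.995 0.018 -0.094
  outer loop
   vertex 0.7 3.4 1.9
   vertex 0.8 0.5 0.3
   vertex 0.5 3.3 4.0
  endloop
 endfacet
 facet normal 0.311 0.467 -0.827
  outer loop
   vertex 0.7 3.4 1.9
   vertex 4.7 4.1 3.8
   vertex 0.8 0.5 0.3
  endloop
 endfacet
 facet normal -0.643 0.759 0.103
  outer loop
   vertex 1.3 4.1 3.1
   vertex 0.5 3.3 4.0
   vertex 1.9 4.5 3.9
  endloop
 endfacet
 facet normal -0.727 0.686 -0.037
  outer loop
   vertex 1.3 4.1 3.1
   vertex 0.7 3.4 1.9
   vertex 0.5 3.3 4.0
  endloop
 endfacet
 facet normal 0.104 0.856 -0.506
  outer loop
   vertex 1.3 4.1 3.1
   vertex 1.9 4.5 3.9
   vertex 4.7 4.1 3.8
  endloop
 endfacet
 facet normal 0.112 0.833 -0.542
  outer loop
   vertex 1.3 4.1 3.1
   vertex 4.7 4.1 3.8
   vertex 0.7 3.4 1.9
  endloop
 endfacet
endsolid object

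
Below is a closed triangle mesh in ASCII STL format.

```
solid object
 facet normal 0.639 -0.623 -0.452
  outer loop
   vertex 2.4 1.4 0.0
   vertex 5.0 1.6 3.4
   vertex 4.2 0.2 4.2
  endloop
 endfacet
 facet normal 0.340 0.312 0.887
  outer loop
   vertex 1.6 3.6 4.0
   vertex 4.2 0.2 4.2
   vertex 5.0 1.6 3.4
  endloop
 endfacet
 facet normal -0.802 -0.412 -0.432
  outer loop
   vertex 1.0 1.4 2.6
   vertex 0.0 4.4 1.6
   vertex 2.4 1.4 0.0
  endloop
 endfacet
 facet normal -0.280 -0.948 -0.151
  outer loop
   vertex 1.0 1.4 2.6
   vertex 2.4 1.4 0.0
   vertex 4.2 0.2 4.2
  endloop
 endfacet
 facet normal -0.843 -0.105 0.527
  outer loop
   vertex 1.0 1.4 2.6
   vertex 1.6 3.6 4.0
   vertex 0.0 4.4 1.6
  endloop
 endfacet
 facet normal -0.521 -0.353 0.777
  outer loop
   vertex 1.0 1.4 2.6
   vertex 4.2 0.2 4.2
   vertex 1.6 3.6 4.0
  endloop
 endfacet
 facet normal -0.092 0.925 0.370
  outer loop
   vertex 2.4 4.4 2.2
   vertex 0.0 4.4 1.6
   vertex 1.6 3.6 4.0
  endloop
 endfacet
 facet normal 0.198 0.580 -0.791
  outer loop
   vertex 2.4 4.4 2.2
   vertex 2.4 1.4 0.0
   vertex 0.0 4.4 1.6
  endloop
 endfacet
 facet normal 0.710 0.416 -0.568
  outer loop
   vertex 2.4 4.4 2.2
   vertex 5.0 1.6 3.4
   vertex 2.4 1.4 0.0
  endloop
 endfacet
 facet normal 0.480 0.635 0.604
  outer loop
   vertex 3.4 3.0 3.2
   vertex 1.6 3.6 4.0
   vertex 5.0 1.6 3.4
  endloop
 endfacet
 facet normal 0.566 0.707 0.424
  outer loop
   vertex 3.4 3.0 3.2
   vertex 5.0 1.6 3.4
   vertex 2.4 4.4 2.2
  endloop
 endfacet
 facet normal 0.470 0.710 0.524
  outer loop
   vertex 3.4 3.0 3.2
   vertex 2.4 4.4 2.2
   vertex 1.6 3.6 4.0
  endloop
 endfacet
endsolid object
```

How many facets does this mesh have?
12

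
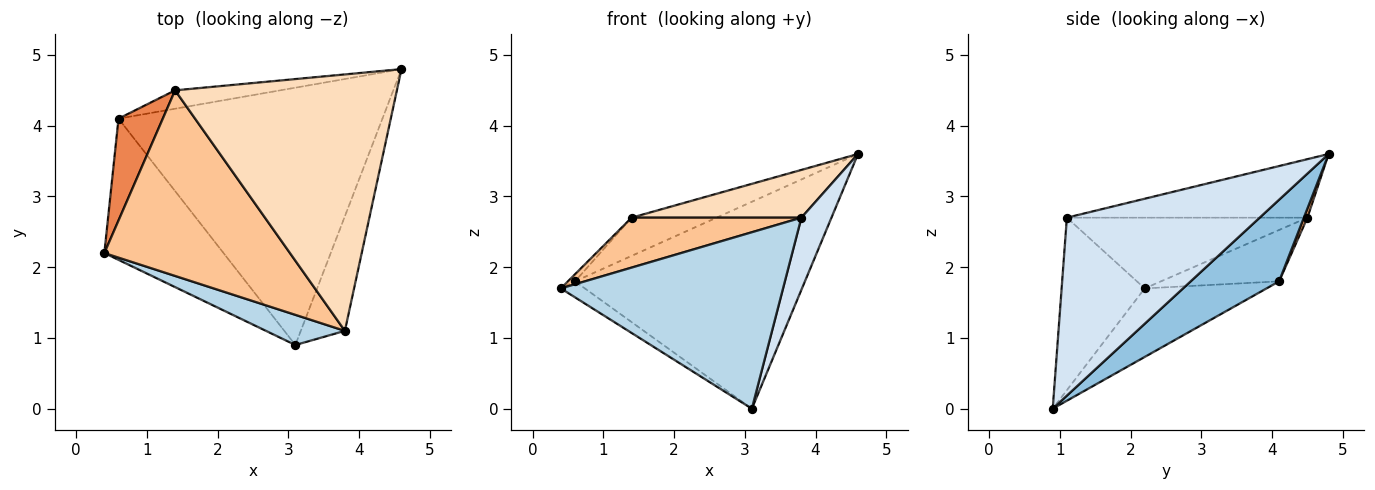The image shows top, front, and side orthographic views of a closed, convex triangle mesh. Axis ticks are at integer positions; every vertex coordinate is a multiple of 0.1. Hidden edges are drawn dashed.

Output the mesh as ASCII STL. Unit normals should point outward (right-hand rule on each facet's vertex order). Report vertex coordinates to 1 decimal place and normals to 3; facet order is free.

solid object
 facet normal -0.496 0.098 -0.863
  outer loop
   vertex 0.6 4.1 1.8
   vertex 3.1 0.9 0.0
   vertex 0.4 2.2 1.7
  endloop
 endfacet
 facet normal 0.234 0.609 -0.758
  outer loop
   vertex 0.6 4.1 1.8
   vertex 4.6 4.8 3.6
   vertex 3.1 0.9 0.0
  endloop
 endfacet
 facet normal -0.346 -0.925 0.158
  outer loop
   vertex 3.8 1.1 2.7
   vertex 0.4 2.2 1.7
   vertex 3.1 0.9 0.0
  endloop
 endfacet
 facet normal 0.960 -0.150 -0.238
  outer loop
   vertex 3.8 1.1 2.7
   vertex 3.1 0.9 0.0
   vertex 4.6 4.8 3.6
  endloop
 endfacet
 facet normal -0.757 0.045 0.652
  outer loop
   vertex 1.4 4.5 2.7
   vertex 0.6 4.1 1.8
   vertex 0.4 2.2 1.7
  endloop
 endfacet
 facet normal 0.038 0.900 -0.434
  outer loop
   vertex 1.4 4.5 2.7
   vertex 4.6 4.8 3.6
   vertex 0.6 4.1 1.8
  endloop
 endfacet
 facet normal -0.345 -0.244 0.906
  outer loop
   vertex 1.4 4.5 2.7
   vertex 0.4 2.2 1.7
   vertex 3.8 1.1 2.7
  endloop
 endfacet
 facet normal -0.251 -0.177 0.952
  outer loop
   vertex 1.4 4.5 2.7
   vertex 3.8 1.1 2.7
   vertex 4.6 4.8 3.6
  endloop
 endfacet
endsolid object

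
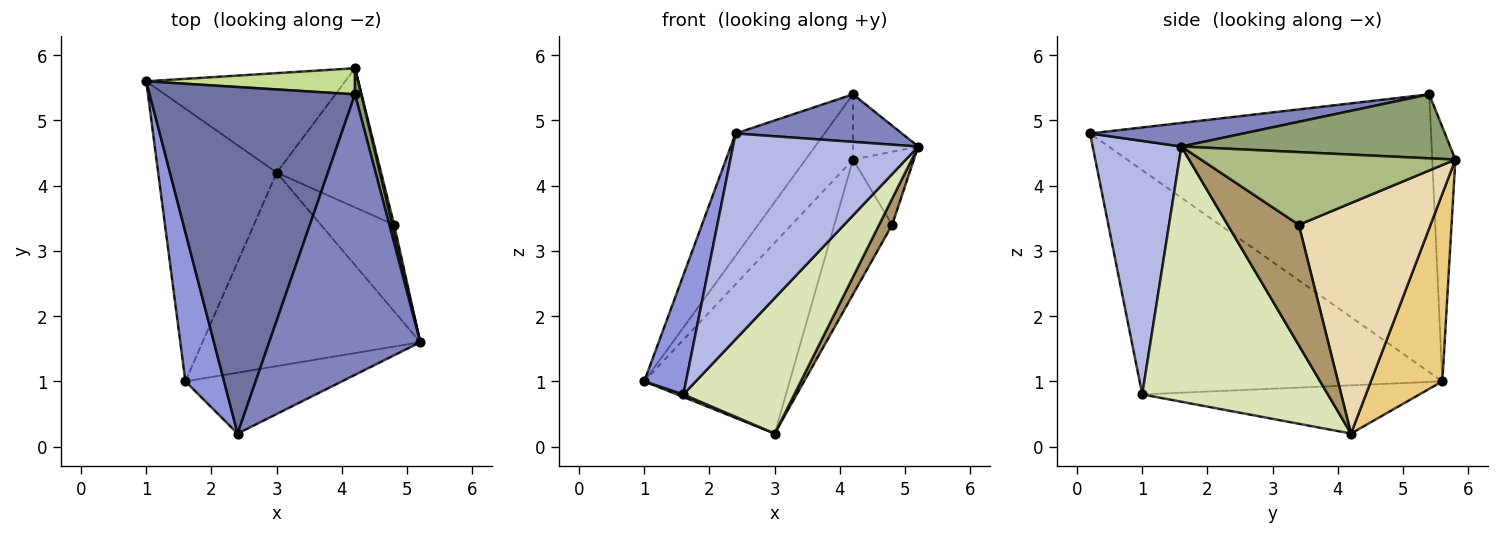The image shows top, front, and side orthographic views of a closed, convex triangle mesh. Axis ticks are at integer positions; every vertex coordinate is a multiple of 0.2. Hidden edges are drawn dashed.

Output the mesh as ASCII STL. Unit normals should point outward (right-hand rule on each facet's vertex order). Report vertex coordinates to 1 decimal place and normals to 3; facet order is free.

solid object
 facet normal -0.787 0.205 0.582
  outer loop
   vertex 4.2 5.4 5.4
   vertex 1.0 5.6 1.0
   vertex 2.4 0.2 4.8
  endloop
 endfacet
 facet normal 0.152 -0.165 0.974
  outer loop
   vertex 4.2 5.4 5.4
   vertex 2.4 0.2 4.8
   vertex 5.2 1.6 4.6
  endloop
 endfacet
 facet normal -0.976 -0.135 0.168
  outer loop
   vertex 1.6 1.0 0.8
   vertex 2.4 0.2 4.8
   vertex 1.0 5.6 1.0
  endloop
 endfacet
 facet normal 0.417 -0.871 -0.258
  outer loop
   vertex 1.6 1.0 0.8
   vertex 5.2 1.6 4.6
   vertex 2.4 0.2 4.8
  endloop
 endfacet
 facet normal 0.967 0.235 0.094
  outer loop
   vertex 4.2 5.8 4.4
   vertex 4.2 5.4 5.4
   vertex 5.2 1.6 4.6
  endloop
 endfacet
 facet normal 0.972 0.233 0.025
  outer loop
   vertex 4.2 5.8 4.4
   vertex 5.2 1.6 4.6
   vertex 4.8 3.4 3.4
  endloop
 endfacet
 facet normal -0.412 0.846 0.338
  outer loop
   vertex 4.2 5.8 4.4
   vertex 1.0 5.6 1.0
   vertex 4.2 5.4 5.4
  endloop
 endfacet
 facet normal 0.693 -0.414 -0.591
  outer loop
   vertex 3.0 4.2 0.2
   vertex 5.2 1.6 4.6
   vertex 1.6 1.0 0.8
  endloop
 endfacet
 facet normal 0.844 -0.155 -0.513
  outer loop
   vertex 3.0 4.2 0.2
   vertex 4.8 3.4 3.4
   vertex 5.2 1.6 4.6
  endloop
 endfacet
 facet normal -0.377 -0.009 -0.926
  outer loop
   vertex 3.0 4.2 0.2
   vertex 1.6 1.0 0.8
   vertex 1.0 5.6 1.0
  endloop
 endfacet
 facet normal 0.399 0.813 -0.424
  outer loop
   vertex 3.0 4.2 0.2
   vertex 1.0 5.6 1.0
   vertex 4.2 5.8 4.4
  endloop
 endfacet
 facet normal 0.846 0.371 -0.383
  outer loop
   vertex 3.0 4.2 0.2
   vertex 4.2 5.8 4.4
   vertex 4.8 3.4 3.4
  endloop
 endfacet
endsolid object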